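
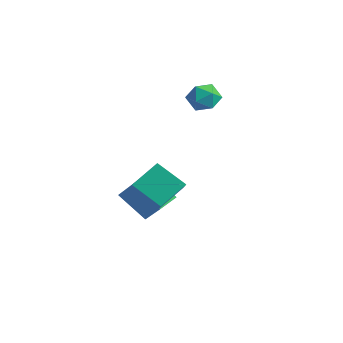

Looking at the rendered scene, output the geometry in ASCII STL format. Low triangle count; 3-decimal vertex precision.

solid 
facet normal 0.245 0.066 0.967
outer loop
vertex -2.663 1.22 4.206
vertex -2.743 0.344 4.286
vertex -1.965 0.698 4.065
endloop
endfacet
facet normal 0.556 0.585 0.590
outer loop
vertex -2.663 1.22 4.206
vertex -1.965 0.698 4.065
vertex -2.119 1.384 3.531
endloop
endfacet
facet normal 0.043 0.962 0.269
outer loop
vertex -2.663 1.22 4.206
vertex -2.119 1.384 3.531
vertex -2.992 1.454 3.421
endloop
endfacet
facet normal -0.586 0.676 0.447
outer loop
vertex -2.663 1.22 4.206
vertex -2.992 1.454 3.421
vertex -3.378 0.811 3.887
endloop
endfacet
facet normal -0.462 0.122 0.878
outer loop
vertex -2.663 1.22 4.206
vertex -3.378 0.811 3.887
vertex -2.743 0.344 4.286
endloop
endfacet
facet normal 0.956 0.280 0.084
outer loop
vertex -2.119 1.384 3.531
vertex -1.965 0.698 4.065
vertex -1.862 0.609 3.193
endloop
endfacet
facet normal 0.452 -0.560 0.694
outer loop
vertex -1.965 0.698 4.065
vertex -2.743 0.344 4.286
vertex -2.248 -0.034 3.659
endloop
endfacet
facet normal -0.691 -0.469 0.550
outer loop
vertex -2.743 0.344 4.286
vertex -3.378 0.811 3.887
vertex -3.121 0.036 3.549
endloop
endfacet
facet normal -0.892 0.427 -0.149
outer loop
vertex -3.378 0.811 3.887
vertex -2.992 1.454 3.421
vertex -3.275 0.722 3.015
endloop
endfacet
facet normal 0.126 0.891 -0.437
outer loop
vertex -2.992 1.454 3.421
vertex -2.119 1.384 3.531
vertex -2.497 1.076 2.794
endloop
endfacet
facet normal 0.586 -0.676 -0.447
outer loop
vertex -2.577 0.2 2.874
vertex -1.862 0.609 3.193
vertex -2.248 -0.034 3.659
endloop
endfacet
facet normal -0.043 -0.962 -0.269
outer loop
vertex -2.577 0.2 2.874
vertex -2.248 -0.034 3.659
vertex -3.121 0.036 3.549
endloop
endfacet
facet normal -0.556 -0.585 -0.590
outer loop
vertex -2.577 0.2 2.874
vertex -3.121 0.036 3.549
vertex -3.275 0.722 3.015
endloop
endfacet
facet normal -0.245 -0.066 -0.967
outer loop
vertex -2.577 0.2 2.874
vertex -3.275 0.722 3.015
vertex -2.497 1.076 2.794
endloop
endfacet
facet normal 0.462 -0.122 -0.878
outer loop
vertex -2.577 0.2 2.874
vertex -2.497 1.076 2.794
vertex -1.862 0.609 3.193
endloop
endfacet
facet normal 0.892 -0.427 0.149
outer loop
vertex -2.248 -0.034 3.659
vertex -1.862 0.609 3.193
vertex -1.965 0.698 4.065
endloop
endfacet
facet normal -0.126 -0.891 0.437
outer loop
vertex -3.121 0.036 3.549
vertex -2.248 -0.034 3.659
vertex -2.743 0.344 4.286
endloop
endfacet
facet normal -0.956 -0.280 -0.084
outer loop
vertex -3.275 0.722 3.015
vertex -3.121 0.036 3.549
vertex -3.378 0.811 3.887
endloop
endfacet
facet normal -0.452 0.560 -0.694
outer loop
vertex -2.497 1.076 2.794
vertex -3.275 0.722 3.015
vertex -2.992 1.454 3.421
endloop
endfacet
facet normal 0.691 0.469 -0.550
outer loop
vertex -1.862 0.609 3.193
vertex -2.497 1.076 2.794
vertex -2.119 1.384 3.531
endloop
endfacet
facet normal -0.670 0.456 -0.586
outer loop
vertex -1.232 -4.479 0.17
vertex -1.145 -3.179 1.083
vertex 0.012 -3.886 -0.791
endloop
endfacet
facet normal -0.054 -0.817 -0.574
outer loop
vertex 1.325 -4.781 0.357
vertex -1.232 -4.479 0.17
vertex 0.012 -3.886 -0.791
endloop
endfacet
facet normal -0.670 0.457 -0.586
outer loop
vertex 0.012 -3.886 -0.791
vertex -1.145 -3.179 1.083
vertex 0.099 -2.587 0.122
endloop
endfacet
facet normal 0.741 0.353 -0.572
outer loop
vertex 0.099 -2.587 0.122
vertex 1.325 -4.781 0.357
vertex 0.012 -3.886 -0.791
endloop
endfacet
facet normal -0.741 -0.352 0.572
outer loop
vertex -1.232 -4.479 0.17
vertex 0.168 -4.074 2.231
vertex -1.145 -3.179 1.083
endloop
endfacet
facet normal -0.055 -0.817 -0.574
outer loop
vertex 0.081 -5.373 1.318
vertex -1.232 -4.479 0.17
vertex 1.325 -4.781 0.357
endloop
endfacet
facet normal -0.740 -0.353 0.572
outer loop
vertex 0.081 -5.373 1.318
vertex 0.168 -4.074 2.231
vertex -1.232 -4.479 0.17
endloop
endfacet
facet normal 0.055 0.817 0.574
outer loop
vertex -1.145 -3.179 1.083
vertex 0.168 -4.074 2.231
vertex 0.099 -2.587 0.122
endloop
endfacet
facet normal 0.740 0.352 -0.572
outer loop
vertex 1.412 -3.481 1.27
vertex 1.325 -4.781 0.357
vertex 0.099 -2.587 0.122
endloop
endfacet
facet normal 0.054 0.817 0.574
outer loop
vertex 0.099 -2.587 0.122
vertex 0.168 -4.074 2.231
vertex 1.412 -3.481 1.27
endloop
endfacet
facet normal 0.670 -0.456 0.586
outer loop
vertex 1.412 -3.481 1.27
vertex 0.081 -5.373 1.318
vertex 1.325 -4.781 0.357
endloop
endfacet
facet normal 0.670 -0.456 0.586
outer loop
vertex 0.168 -4.074 2.231
vertex 0.081 -5.373 1.318
vertex 1.412 -3.481 1.27
endloop
endfacet
facet normal -0.714 -0.292 0.636
outer loop
vertex -2.283 -3.605 -0.454
vertex -2.414 -2.583 -0.132
vertex -3.759 -3.314 -1.976
endloop
endfacet
facet normal 0.121 -0.947 -0.298
outer loop
vertex -2.446 -2.777 -3.148
vertex -2.283 -3.605 -0.454
vertex -3.759 -3.314 -1.976
endloop
endfacet
facet normal -0.714 -0.292 0.636
outer loop
vertex -3.759 -3.314 -1.976
vertex -2.414 -2.583 -0.132
vertex -3.89 -2.292 -1.654
endloop
endfacet
facet normal -0.690 0.136 -0.711
outer loop
vertex -3.89 -2.292 -1.654
vertex -2.446 -2.777 -3.148
vertex -3.759 -3.314 -1.976
endloop
endfacet
facet normal 0.690 -0.136 0.711
outer loop
vertex -2.283 -3.605 -0.454
vertex -1.101 -2.046 -1.304
vertex -2.414 -2.583 -0.132
endloop
endfacet
facet normal 0.121 -0.947 -0.298
outer loop
vertex -0.97 -3.068 -1.626
vertex -2.283 -3.605 -0.454
vertex -2.446 -2.777 -3.148
endloop
endfacet
facet normal 0.690 -0.136 0.711
outer loop
vertex -0.97 -3.068 -1.626
vertex -1.101 -2.046 -1.304
vertex -2.283 -3.605 -0.454
endloop
endfacet
facet normal -0.121 0.947 0.298
outer loop
vertex -2.414 -2.583 -0.132
vertex -1.101 -2.046 -1.304
vertex -3.89 -2.292 -1.654
endloop
endfacet
facet normal -0.690 0.136 -0.711
outer loop
vertex -2.577 -1.755 -2.826
vertex -2.446 -2.777 -3.148
vertex -3.89 -2.292 -1.654
endloop
endfacet
facet normal -0.121 0.947 0.298
outer loop
vertex -3.89 -2.292 -1.654
vertex -1.101 -2.046 -1.304
vertex -2.577 -1.755 -2.826
endloop
endfacet
facet normal 0.714 0.292 -0.636
outer loop
vertex -2.577 -1.755 -2.826
vertex -0.97 -3.068 -1.626
vertex -2.446 -2.777 -3.148
endloop
endfacet
facet normal 0.714 0.292 -0.636
outer loop
vertex -1.101 -2.046 -1.304
vertex -0.97 -3.068 -1.626
vertex -2.577 -1.755 -2.826
endloop
endfacet

endsolid


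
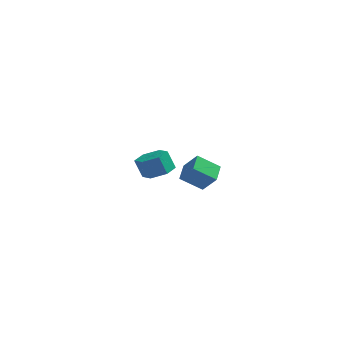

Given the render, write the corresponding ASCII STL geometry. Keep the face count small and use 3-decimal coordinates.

solid 
facet normal 0.367 0.018 -0.930
outer loop
vertex -1.031 2.789 -0.62
vertex -1.713 2.529 -0.894
vertex -1.585 3.296 -0.829
endloop
endfacet
facet normal 0.600 0.759 0.251
outer loop
vertex -1.031 2.789 -0.62
vertex -1.585 3.296 -0.829
vertex -1.405 2.771 0.328
endloop
endfacet
facet normal 0.600 0.759 0.251
outer loop
vertex -1.405 2.771 0.328
vertex -1.585 3.296 -0.829
vertex -1.959 3.278 0.119
endloop
endfacet
facet normal -0.367 -0.018 0.930
outer loop
vertex -1.405 2.771 0.328
vertex -1.959 3.278 0.119
vertex -2.087 2.511 0.054
endloop
endfacet
facet normal 0.366 0.018 -0.930
outer loop
vertex -1.585 3.296 -0.829
vertex -1.713 2.529 -0.894
vertex -2.268 3.036 -1.103
endloop
endfacet
facet normal -0.316 0.943 -0.107
outer loop
vertex -1.585 3.296 -0.829
vertex -2.268 3.036 -1.103
vertex -1.959 3.278 0.119
endloop
endfacet
facet normal -0.316 0.943 -0.107
outer loop
vertex -1.959 3.278 0.119
vertex -2.268 3.036 -1.103
vertex -2.642 3.018 -0.155
endloop
endfacet
facet normal -0.366 -0.018 0.930
outer loop
vertex -1.959 3.278 0.119
vertex -2.642 3.018 -0.155
vertex -2.087 2.511 0.054
endloop
endfacet
facet normal 0.367 0.018 -0.930
outer loop
vertex -2.268 3.036 -1.103
vertex -1.713 2.529 -0.894
vertex -2.395 2.269 -1.168
endloop
endfacet
facet normal -0.916 0.182 -0.358
outer loop
vertex -2.268 3.036 -1.103
vertex -2.395 2.269 -1.168
vertex -2.642 3.018 -0.155
endloop
endfacet
facet normal -0.916 0.182 -0.358
outer loop
vertex -2.642 3.018 -0.155
vertex -2.395 2.269 -1.168
vertex -2.769 2.251 -0.22
endloop
endfacet
facet normal -0.367 -0.018 0.930
outer loop
vertex -2.642 3.018 -0.155
vertex -2.769 2.251 -0.22
vertex -2.087 2.511 0.054
endloop
endfacet
facet normal 0.367 0.018 -0.930
outer loop
vertex -2.395 2.269 -1.168
vertex -1.713 2.529 -0.894
vertex -1.841 1.762 -0.959
endloop
endfacet
facet normal -0.600 -0.759 -0.251
outer loop
vertex -2.395 2.269 -1.168
vertex -1.841 1.762 -0.959
vertex -2.769 2.251 -0.22
endloop
endfacet
facet normal -0.600 -0.759 -0.251
outer loop
vertex -2.769 2.251 -0.22
vertex -1.841 1.762 -0.959
vertex -2.215 1.744 -0.011
endloop
endfacet
facet normal -0.367 -0.018 0.930
outer loop
vertex -2.769 2.251 -0.22
vertex -2.215 1.744 -0.011
vertex -2.087 2.511 0.054
endloop
endfacet
facet normal 0.366 0.018 -0.930
outer loop
vertex -1.841 1.762 -0.959
vertex -1.713 2.529 -0.894
vertex -1.158 2.022 -0.685
endloop
endfacet
facet normal 0.316 -0.943 0.107
outer loop
vertex -1.841 1.762 -0.959
vertex -1.158 2.022 -0.685
vertex -2.215 1.744 -0.011
endloop
endfacet
facet normal 0.316 -0.943 0.107
outer loop
vertex -2.215 1.744 -0.011
vertex -1.158 2.022 -0.685
vertex -1.532 2.004 0.263
endloop
endfacet
facet normal -0.366 -0.018 0.930
outer loop
vertex -2.215 1.744 -0.011
vertex -1.532 2.004 0.263
vertex -2.087 2.511 0.054
endloop
endfacet
facet normal 0.367 0.018 -0.930
outer loop
vertex -1.158 2.022 -0.685
vertex -1.713 2.529 -0.894
vertex -1.031 2.789 -0.62
endloop
endfacet
facet normal 0.916 -0.182 0.358
outer loop
vertex -1.158 2.022 -0.685
vertex -1.031 2.789 -0.62
vertex -1.532 2.004 0.263
endloop
endfacet
facet normal 0.916 -0.182 0.358
outer loop
vertex -1.532 2.004 0.263
vertex -1.031 2.789 -0.62
vertex -1.405 2.771 0.328
endloop
endfacet
facet normal -0.367 -0.018 0.930
outer loop
vertex -1.532 2.004 0.263
vertex -1.405 2.771 0.328
vertex -2.087 2.511 0.054
endloop
endfacet
facet normal -0.641 0.201 -0.741
outer loop
vertex 1.312 -3.556 1.862
vertex 1.197 -2.686 2.197
vertex 2.176 -3.192 1.214
endloop
endfacet
facet normal 0.123 -0.926 -0.356
outer loop
vertex 2.823 -3.394 1.963
vertex 1.312 -3.556 1.862
vertex 2.176 -3.192 1.214
endloop
endfacet
facet normal -0.641 0.201 -0.741
outer loop
vertex 2.176 -3.192 1.214
vertex 1.197 -2.686 2.197
vertex 2.061 -2.321 1.549
endloop
endfacet
facet normal 0.758 0.319 -0.569
outer loop
vertex 2.061 -2.321 1.549
vertex 2.823 -3.394 1.963
vertex 2.176 -3.192 1.214
endloop
endfacet
facet normal -0.758 -0.319 0.569
outer loop
vertex 1.312 -3.556 1.862
vertex 1.844 -2.888 2.946
vertex 1.197 -2.686 2.197
endloop
endfacet
facet normal 0.123 -0.926 -0.357
outer loop
vertex 1.959 -3.759 2.611
vertex 1.312 -3.556 1.862
vertex 2.823 -3.394 1.963
endloop
endfacet
facet normal -0.758 -0.319 0.569
outer loop
vertex 1.959 -3.759 2.611
vertex 1.844 -2.888 2.946
vertex 1.312 -3.556 1.862
endloop
endfacet
facet normal -0.124 0.926 0.357
outer loop
vertex 1.197 -2.686 2.197
vertex 1.844 -2.888 2.946
vertex 2.061 -2.321 1.549
endloop
endfacet
facet normal 0.758 0.319 -0.569
outer loop
vertex 2.708 -2.524 2.298
vertex 2.823 -3.394 1.963
vertex 2.061 -2.321 1.549
endloop
endfacet
facet normal -0.123 0.926 0.357
outer loop
vertex 2.061 -2.321 1.549
vertex 1.844 -2.888 2.946
vertex 2.708 -2.524 2.298
endloop
endfacet
facet normal 0.641 -0.201 0.741
outer loop
vertex 2.708 -2.524 2.298
vertex 1.959 -3.759 2.611
vertex 2.823 -3.394 1.963
endloop
endfacet
facet normal 0.640 -0.201 0.741
outer loop
vertex 1.844 -2.888 2.946
vertex 1.959 -3.759 2.611
vertex 2.708 -2.524 2.298
endloop
endfacet

endsolid


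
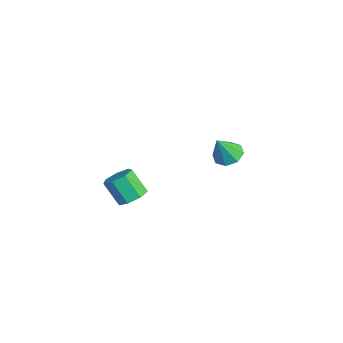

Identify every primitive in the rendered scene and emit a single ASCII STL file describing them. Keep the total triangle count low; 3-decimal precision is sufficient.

solid 
facet normal 0.465 0.372 -0.803
outer loop
vertex 1.59 -3.511 0.968
vertex 0.946 -3.693 0.511
vertex 1.1 -3.009 0.917
endloop
endfacet
facet normal 0.546 0.593 0.591
outer loop
vertex 1.59 -3.511 0.968
vertex 1.1 -3.009 0.917
vertex 0.897 -4.065 2.165
endloop
endfacet
facet normal 0.547 0.593 0.591
outer loop
vertex 0.897 -4.065 2.165
vertex 1.1 -3.009 0.917
vertex 0.408 -3.563 2.114
endloop
endfacet
facet normal -0.465 -0.371 0.804
outer loop
vertex 0.897 -4.065 2.165
vertex 0.408 -3.563 2.114
vertex 0.254 -4.247 1.709
endloop
endfacet
facet normal 0.466 0.372 -0.803
outer loop
vertex 1.1 -3.009 0.917
vertex 0.946 -3.693 0.511
vertex 0.495 -3.022 0.56
endloop
endfacet
facet normal -0.204 0.928 0.312
outer loop
vertex 1.1 -3.009 0.917
vertex 0.495 -3.022 0.56
vertex 0.408 -3.563 2.114
endloop
endfacet
facet normal -0.203 0.928 0.312
outer loop
vertex 0.408 -3.563 2.114
vertex 0.495 -3.022 0.56
vertex -0.198 -3.576 1.758
endloop
endfacet
facet normal -0.464 -0.371 0.804
outer loop
vertex 0.408 -3.563 2.114
vertex -0.198 -3.576 1.758
vertex 0.254 -4.247 1.709
endloop
endfacet
facet normal 0.464 0.371 -0.804
outer loop
vertex 0.495 -3.022 0.56
vertex 0.946 -3.693 0.511
vertex 0.229 -3.541 0.167
endloop
endfacet
facet normal -0.801 0.564 -0.203
outer loop
vertex 0.495 -3.022 0.56
vertex 0.229 -3.541 0.167
vertex -0.198 -3.576 1.758
endloop
endfacet
facet normal -0.801 0.563 -0.203
outer loop
vertex -0.198 -3.576 1.758
vertex 0.229 -3.541 0.167
vertex -0.463 -4.095 1.364
endloop
endfacet
facet normal -0.465 -0.372 0.803
outer loop
vertex -0.198 -3.576 1.758
vertex -0.463 -4.095 1.364
vertex 0.254 -4.247 1.709
endloop
endfacet
facet normal 0.464 0.372 -0.804
outer loop
vertex 0.229 -3.541 0.167
vertex 0.946 -3.693 0.511
vertex 0.504 -4.174 0.033
endloop
endfacet
facet normal -0.794 -0.226 -0.564
outer loop
vertex 0.229 -3.541 0.167
vertex 0.504 -4.174 0.033
vertex -0.463 -4.095 1.364
endloop
endfacet
facet normal -0.795 -0.225 -0.564
outer loop
vertex -0.463 -4.095 1.364
vertex 0.504 -4.174 0.033
vertex -0.189 -4.728 1.23
endloop
endfacet
facet normal -0.465 -0.371 0.803
outer loop
vertex -0.463 -4.095 1.364
vertex -0.189 -4.728 1.23
vertex 0.254 -4.247 1.709
endloop
endfacet
facet normal 0.465 0.371 -0.804
outer loop
vertex 0.504 -4.174 0.033
vertex 0.946 -3.693 0.511
vertex 1.111 -4.445 0.259
endloop
endfacet
facet normal -0.190 -0.844 -0.501
outer loop
vertex 0.504 -4.174 0.033
vertex 1.111 -4.445 0.259
vertex -0.189 -4.728 1.23
endloop
endfacet
facet normal -0.190 -0.844 -0.501
outer loop
vertex -0.189 -4.728 1.23
vertex 1.111 -4.445 0.259
vertex 0.419 -4.999 1.456
endloop
endfacet
facet normal -0.465 -0.372 0.803
outer loop
vertex -0.189 -4.728 1.23
vertex 0.419 -4.999 1.456
vertex 0.254 -4.247 1.709
endloop
endfacet
facet normal 0.465 0.371 -0.804
outer loop
vertex 1.111 -4.445 0.259
vertex 0.946 -3.693 0.511
vertex 1.595 -4.15 0.675
endloop
endfacet
facet normal 0.557 -0.828 -0.061
outer loop
vertex 1.111 -4.445 0.259
vertex 1.595 -4.15 0.675
vertex 0.419 -4.999 1.456
endloop
endfacet
facet normal 0.558 -0.828 -0.060
outer loop
vertex 0.419 -4.999 1.456
vertex 1.595 -4.15 0.675
vertex 0.902 -4.704 1.873
endloop
endfacet
facet normal -0.466 -0.372 0.803
outer loop
vertex 0.419 -4.999 1.456
vertex 0.902 -4.704 1.873
vertex 0.254 -4.247 1.709
endloop
endfacet
facet normal 0.465 0.372 -0.803
outer loop
vertex 1.595 -4.15 0.675
vertex 0.946 -3.693 0.511
vertex 1.59 -3.511 0.968
endloop
endfacet
facet normal 0.885 -0.188 0.425
outer loop
vertex 1.595 -4.15 0.675
vertex 1.59 -3.511 0.968
vertex 0.902 -4.704 1.873
endloop
endfacet
facet normal 0.885 -0.188 0.426
outer loop
vertex 0.902 -4.704 1.873
vertex 1.59 -3.511 0.968
vertex 0.897 -4.065 2.165
endloop
endfacet
facet normal -0.465 -0.371 0.804
outer loop
vertex 0.902 -4.704 1.873
vertex 0.897 -4.065 2.165
vertex 0.254 -4.247 1.709
endloop
endfacet
facet normal -0.179 0.447 -0.876
outer loop
vertex -2.481 3.198 -0.317
vertex -2.955 2.525 -0.564
vertex -3.115 3.264 -0.154
endloop
endfacet
facet normal 0.257 0.602 0.756
outer loop
vertex -2.481 3.198 -0.317
vertex -3.115 3.264 -0.154
vertex -2.665 1.795 0.864
endloop
endfacet
facet normal -0.178 0.448 -0.876
outer loop
vertex -3.115 3.264 -0.154
vertex -2.955 2.525 -0.564
vertex -3.656 2.896 -0.232
endloop
endfacet
facet normal -0.409 0.432 0.804
outer loop
vertex -3.115 3.264 -0.154
vertex -3.656 2.896 -0.232
vertex -2.665 1.795 0.864
endloop
endfacet
facet normal -0.178 0.448 -0.876
outer loop
vertex -3.656 2.896 -0.232
vertex -2.955 2.525 -0.564
vertex -3.786 2.312 -0.504
endloop
endfacet
facet normal -0.788 -0.107 0.606
outer loop
vertex -3.656 2.896 -0.232
vertex -3.786 2.312 -0.504
vertex -2.665 1.795 0.864
endloop
endfacet
facet normal -0.178 0.448 -0.876
outer loop
vertex -3.786 2.312 -0.504
vertex -2.955 2.525 -0.564
vertex -3.429 1.852 -0.812
endloop
endfacet
facet normal -0.660 -0.698 0.277
outer loop
vertex -3.786 2.312 -0.504
vertex -3.429 1.852 -0.812
vertex -2.665 1.795 0.864
endloop
endfacet
facet normal -0.177 0.448 -0.876
outer loop
vertex -3.429 1.852 -0.812
vertex -2.955 2.525 -0.564
vertex -2.795 1.786 -0.974
endloop
endfacet
facet normal -0.101 -0.995 0.012
outer loop
vertex -3.429 1.852 -0.812
vertex -2.795 1.786 -0.974
vertex -2.665 1.795 0.864
endloop
endfacet
facet normal -0.177 0.448 -0.876
outer loop
vertex -2.795 1.786 -0.974
vertex -2.955 2.525 -0.564
vertex -2.254 2.153 -0.896
endloop
endfacet
facet normal 0.565 -0.825 -0.036
outer loop
vertex -2.795 1.786 -0.974
vertex -2.254 2.153 -0.896
vertex -2.665 1.795 0.864
endloop
endfacet
facet normal -0.178 0.447 -0.877
outer loop
vertex -2.254 2.153 -0.896
vertex -2.955 2.525 -0.564
vertex -2.124 2.738 -0.624
endloop
endfacet
facet normal 0.945 -0.285 0.163
outer loop
vertex -2.254 2.153 -0.896
vertex -2.124 2.738 -0.624
vertex -2.665 1.795 0.864
endloop
endfacet
facet normal -0.178 0.447 -0.877
outer loop
vertex -2.124 2.738 -0.624
vertex -2.955 2.525 -0.564
vertex -2.481 3.198 -0.317
endloop
endfacet
facet normal 0.816 0.306 0.491
outer loop
vertex -2.124 2.738 -0.624
vertex -2.481 3.198 -0.317
vertex -2.665 1.795 0.864
endloop
endfacet

endsolid


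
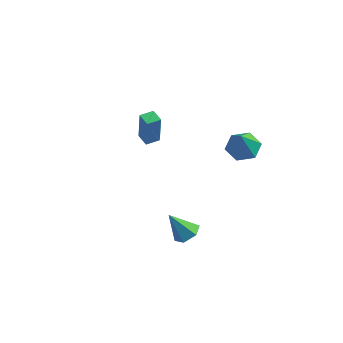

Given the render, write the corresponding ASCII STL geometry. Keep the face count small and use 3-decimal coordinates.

solid 
facet normal -0.575 -0.818 -0.026
outer loop
vertex -3.002 1.643 3.925
vertex -3.742 2.159 4.043
vertex -3.194 1.845 1.834
endloop
endfacet
facet normal 0.814 -0.567 -0.129
outer loop
vertex -2.678 2.581 1.857
vertex -3.002 1.643 3.925
vertex -3.194 1.845 1.834
endloop
endfacet
facet normal -0.573 -0.819 -0.026
outer loop
vertex -3.194 1.845 1.834
vertex -3.742 2.159 4.043
vertex -3.935 2.36 1.952
endloop
endfacet
facet normal -0.092 0.095 -0.991
outer loop
vertex -3.935 2.36 1.952
vertex -2.678 2.581 1.857
vertex -3.194 1.845 1.834
endloop
endfacet
facet normal 0.092 -0.095 0.991
outer loop
vertex -3.002 1.643 3.925
vertex -3.226 2.895 4.066
vertex -3.742 2.159 4.043
endloop
endfacet
facet normal 0.814 -0.567 -0.130
outer loop
vertex -2.485 2.38 3.948
vertex -3.002 1.643 3.925
vertex -2.678 2.581 1.857
endloop
endfacet
facet normal 0.092 -0.095 0.991
outer loop
vertex -2.485 2.38 3.948
vertex -3.226 2.895 4.066
vertex -3.002 1.643 3.925
endloop
endfacet
facet normal -0.814 0.567 0.130
outer loop
vertex -3.742 2.159 4.043
vertex -3.226 2.895 4.066
vertex -3.935 2.36 1.952
endloop
endfacet
facet normal -0.092 0.095 -0.991
outer loop
vertex -3.418 3.097 1.975
vertex -2.678 2.581 1.857
vertex -3.935 2.36 1.952
endloop
endfacet
facet normal -0.814 0.567 0.129
outer loop
vertex -3.935 2.36 1.952
vertex -3.226 2.895 4.066
vertex -3.418 3.097 1.975
endloop
endfacet
facet normal 0.575 0.818 0.026
outer loop
vertex -3.418 3.097 1.975
vertex -2.485 2.38 3.948
vertex -2.678 2.581 1.857
endloop
endfacet
facet normal 0.573 0.819 0.026
outer loop
vertex -3.226 2.895 4.066
vertex -2.485 2.38 3.948
vertex -3.418 3.097 1.975
endloop
endfacet
facet normal -0.118 0.471 -0.874
outer loop
vertex 2.845 3.734 1.45
vertex 1.907 4.142 1.796
vertex 2.826 4.684 1.964
endloop
endfacet
facet normal 0.954 -0.127 0.270
outer loop
vertex 2.845 3.734 1.45
vertex 2.826 4.684 1.964
vertex 2.153 3.158 3.624
endloop
endfacet
facet normal -0.118 0.471 -0.874
outer loop
vertex 2.826 4.684 1.964
vertex 1.907 4.142 1.796
vertex 1.888 5.092 2.31
endloop
endfacet
facet normal 0.487 0.535 0.690
outer loop
vertex 2.826 4.684 1.964
vertex 1.888 5.092 2.31
vertex 2.153 3.158 3.624
endloop
endfacet
facet normal -0.118 0.471 -0.874
outer loop
vertex 1.888 5.092 2.31
vertex 1.907 4.142 1.796
vertex 0.969 4.55 2.142
endloop
endfacet
facet normal -0.419 0.470 0.777
outer loop
vertex 1.888 5.092 2.31
vertex 0.969 4.55 2.142
vertex 2.153 3.158 3.624
endloop
endfacet
facet normal -0.118 0.471 -0.874
outer loop
vertex 0.969 4.55 2.142
vertex 1.907 4.142 1.796
vertex 0.988 3.6 1.628
endloop
endfacet
facet normal -0.858 -0.257 0.444
outer loop
vertex 0.969 4.55 2.142
vertex 0.988 3.6 1.628
vertex 2.153 3.158 3.624
endloop
endfacet
facet normal -0.118 0.471 -0.874
outer loop
vertex 0.988 3.6 1.628
vertex 1.907 4.142 1.796
vertex 1.926 3.192 1.282
endloop
endfacet
facet normal -0.391 -0.920 0.025
outer loop
vertex 0.988 3.6 1.628
vertex 1.926 3.192 1.282
vertex 2.153 3.158 3.624
endloop
endfacet
facet normal -0.118 0.471 -0.874
outer loop
vertex 1.926 3.192 1.282
vertex 1.907 4.142 1.796
vertex 2.845 3.734 1.45
endloop
endfacet
facet normal 0.515 -0.855 -0.062
outer loop
vertex 1.926 3.192 1.282
vertex 2.845 3.734 1.45
vertex 2.153 3.158 3.624
endloop
endfacet
facet normal 0.540 0.167 -0.825
outer loop
vertex 2.532 -3.03 0.794
vertex 2.033 -3.55 0.362
vertex 1.848 -2.732 0.407
endloop
endfacet
facet normal -0.004 0.789 0.614
outer loop
vertex 2.532 -3.03 0.794
vertex 1.848 -2.732 0.407
vertex 1.067 -3.85 1.838
endloop
endfacet
facet normal 0.540 0.168 -0.825
outer loop
vertex 1.848 -2.732 0.407
vertex 2.033 -3.55 0.362
vertex 1.35 -3.253 -0.025
endloop
endfacet
facet normal -0.757 0.647 0.092
outer loop
vertex 1.848 -2.732 0.407
vertex 1.35 -3.253 -0.025
vertex 1.067 -3.85 1.838
endloop
endfacet
facet normal 0.540 0.168 -0.825
outer loop
vertex 1.35 -3.253 -0.025
vertex 2.033 -3.55 0.362
vertex 1.535 -4.071 -0.07
endloop
endfacet
facet normal -0.956 -0.205 -0.211
outer loop
vertex 1.35 -3.253 -0.025
vertex 1.535 -4.071 -0.07
vertex 1.067 -3.85 1.838
endloop
endfacet
facet normal 0.540 0.168 -0.825
outer loop
vertex 1.535 -4.071 -0.07
vertex 2.033 -3.55 0.362
vertex 2.218 -4.368 0.317
endloop
endfacet
facet normal -0.402 -0.915 0.007
outer loop
vertex 1.535 -4.071 -0.07
vertex 2.218 -4.368 0.317
vertex 1.067 -3.85 1.838
endloop
endfacet
facet normal 0.540 0.167 -0.825
outer loop
vertex 2.218 -4.368 0.317
vertex 2.033 -3.55 0.362
vertex 2.717 -3.848 0.749
endloop
endfacet
facet normal 0.349 -0.774 0.528
outer loop
vertex 2.218 -4.368 0.317
vertex 2.717 -3.848 0.749
vertex 1.067 -3.85 1.838
endloop
endfacet
facet normal 0.540 0.167 -0.825
outer loop
vertex 2.717 -3.848 0.749
vertex 2.033 -3.55 0.362
vertex 2.532 -3.03 0.794
endloop
endfacet
facet normal 0.549 0.078 0.832
outer loop
vertex 2.717 -3.848 0.749
vertex 2.532 -3.03 0.794
vertex 1.067 -3.85 1.838
endloop
endfacet

endsolid


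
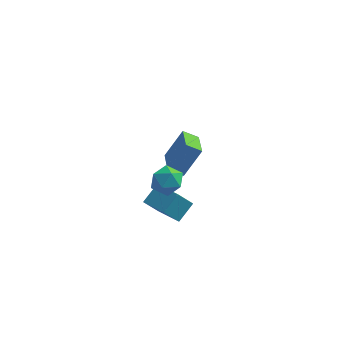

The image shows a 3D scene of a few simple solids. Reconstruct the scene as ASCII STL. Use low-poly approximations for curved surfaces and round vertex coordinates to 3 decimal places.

solid 
facet normal -0.200 -0.606 0.770
outer loop
vertex 1.255 -3.683 2.496
vertex 1.831 -4.328 2.138
vertex 2.161 -3.683 2.731
endloop
endfacet
facet normal -0.250 0.080 0.965
outer loop
vertex 1.255 -3.683 2.496
vertex 2.161 -3.683 2.731
vertex 1.724 -2.875 2.551
endloop
endfacet
facet normal -0.739 0.391 0.549
outer loop
vertex 1.255 -3.683 2.496
vertex 1.724 -2.875 2.551
vertex 1.124 -3.021 1.848
endloop
endfacet
facet normal -0.990 -0.100 0.098
outer loop
vertex 1.255 -3.683 2.496
vertex 1.124 -3.021 1.848
vertex 1.19 -3.919 1.593
endloop
endfacet
facet normal -0.657 -0.717 0.235
outer loop
vertex 1.255 -3.683 2.496
vertex 1.19 -3.919 1.593
vertex 1.831 -4.328 2.138
endloop
endfacet
facet normal 0.380 0.392 0.838
outer loop
vertex 1.724 -2.875 2.551
vertex 2.161 -3.683 2.731
vertex 2.59 -3.021 2.227
endloop
endfacet
facet normal 0.461 -0.717 0.523
outer loop
vertex 2.161 -3.683 2.731
vertex 1.831 -4.328 2.138
vertex 2.656 -3.919 1.972
endloop
endfacet
facet normal -0.280 -0.896 -0.344
outer loop
vertex 1.831 -4.328 2.138
vertex 1.19 -3.919 1.593
vertex 2.056 -4.065 1.269
endloop
endfacet
facet normal -0.819 0.100 -0.565
outer loop
vertex 1.19 -3.919 1.593
vertex 1.124 -3.021 1.848
vertex 1.619 -3.257 1.089
endloop
endfacet
facet normal -0.411 0.896 0.165
outer loop
vertex 1.124 -3.021 1.848
vertex 1.724 -2.875 2.551
vertex 1.949 -2.612 1.682
endloop
endfacet
facet normal 0.990 0.100 -0.098
outer loop
vertex 2.525 -3.257 1.324
vertex 2.59 -3.021 2.227
vertex 2.656 -3.919 1.972
endloop
endfacet
facet normal 0.739 -0.391 -0.549
outer loop
vertex 2.525 -3.257 1.324
vertex 2.656 -3.919 1.972
vertex 2.056 -4.065 1.269
endloop
endfacet
facet normal 0.250 -0.080 -0.965
outer loop
vertex 2.525 -3.257 1.324
vertex 2.056 -4.065 1.269
vertex 1.619 -3.257 1.089
endloop
endfacet
facet normal 0.200 0.606 -0.770
outer loop
vertex 2.525 -3.257 1.324
vertex 1.619 -3.257 1.089
vertex 1.949 -2.612 1.682
endloop
endfacet
facet normal 0.657 0.717 -0.235
outer loop
vertex 2.525 -3.257 1.324
vertex 1.949 -2.612 1.682
vertex 2.59 -3.021 2.227
endloop
endfacet
facet normal 0.819 -0.100 0.565
outer loop
vertex 2.656 -3.919 1.972
vertex 2.59 -3.021 2.227
vertex 2.161 -3.683 2.731
endloop
endfacet
facet normal 0.411 -0.896 -0.165
outer loop
vertex 2.056 -4.065 1.269
vertex 2.656 -3.919 1.972
vertex 1.831 -4.328 2.138
endloop
endfacet
facet normal -0.380 -0.392 -0.838
outer loop
vertex 1.619 -3.257 1.089
vertex 2.056 -4.065 1.269
vertex 1.19 -3.919 1.593
endloop
endfacet
facet normal -0.461 0.717 -0.523
outer loop
vertex 1.949 -2.612 1.682
vertex 1.619 -3.257 1.089
vertex 1.124 -3.021 1.848
endloop
endfacet
facet normal 0.280 0.896 0.344
outer loop
vertex 2.59 -3.021 2.227
vertex 1.949 -2.612 1.682
vertex 1.724 -2.875 2.551
endloop
endfacet
facet normal -0.716 0.636 -0.287
outer loop
vertex 0.964 -1.561 -0.355
vertex 1.665 -1.205 -1.314
vertex 0.444 -2.471 -1.073
endloop
endfacet
facet normal -0.566 -0.287 0.773
outer loop
vertex 1.755 -3.635 -0.546
vertex 0.964 -1.561 -0.355
vertex 0.444 -2.471 -1.073
endloop
endfacet
facet normal -0.716 0.636 -0.288
outer loop
vertex 0.444 -2.471 -1.073
vertex 1.665 -1.205 -1.314
vertex 1.145 -2.116 -2.032
endloop
endfacet
facet normal -0.409 -0.717 -0.565
outer loop
vertex 1.145 -2.116 -2.032
vertex 1.755 -3.635 -0.546
vertex 0.444 -2.471 -1.073
endloop
endfacet
facet normal 0.409 0.717 0.565
outer loop
vertex 0.964 -1.561 -0.355
vertex 2.976 -2.369 -0.787
vertex 1.665 -1.205 -1.314
endloop
endfacet
facet normal -0.565 -0.287 0.773
outer loop
vertex 2.275 -2.724 0.172
vertex 0.964 -1.561 -0.355
vertex 1.755 -3.635 -0.546
endloop
endfacet
facet normal 0.409 0.717 0.564
outer loop
vertex 2.275 -2.724 0.172
vertex 2.976 -2.369 -0.787
vertex 0.964 -1.561 -0.355
endloop
endfacet
facet normal 0.565 0.287 -0.773
outer loop
vertex 1.665 -1.205 -1.314
vertex 2.976 -2.369 -0.787
vertex 1.145 -2.116 -2.032
endloop
endfacet
facet normal -0.409 -0.717 -0.565
outer loop
vertex 2.456 -3.279 -1.505
vertex 1.755 -3.635 -0.546
vertex 1.145 -2.116 -2.032
endloop
endfacet
facet normal 0.565 0.287 -0.773
outer loop
vertex 1.145 -2.116 -2.032
vertex 2.976 -2.369 -0.787
vertex 2.456 -3.279 -1.505
endloop
endfacet
facet normal 0.716 -0.636 0.288
outer loop
vertex 2.456 -3.279 -1.505
vertex 2.275 -2.724 0.172
vertex 1.755 -3.635 -0.546
endloop
endfacet
facet normal 0.716 -0.636 0.288
outer loop
vertex 2.976 -2.369 -0.787
vertex 2.275 -2.724 0.172
vertex 2.456 -3.279 -1.505
endloop
endfacet
facet normal -0.859 -0.138 0.494
outer loop
vertex 1.623 2.391 -0.545
vertex 1.096 4.11 -0.982
vertex 0.783 1.715 -2.194
endloop
endfacet
facet normal 0.285 -0.929 0.236
outer loop
vertex 1.624 1.85 -2.678
vertex 1.623 2.391 -0.545
vertex 0.783 1.715 -2.194
endloop
endfacet
facet normal -0.858 -0.138 0.494
outer loop
vertex 0.783 1.715 -2.194
vertex 1.096 4.11 -0.982
vertex 0.256 3.434 -2.63
endloop
endfacet
facet normal -0.427 -0.343 -0.837
outer loop
vertex 0.256 3.434 -2.63
vertex 1.624 1.85 -2.678
vertex 0.783 1.715 -2.194
endloop
endfacet
facet normal 0.426 0.343 0.837
outer loop
vertex 1.623 2.391 -0.545
vertex 1.937 4.245 -1.466
vertex 1.096 4.11 -0.982
endloop
endfacet
facet normal 0.285 -0.929 0.236
outer loop
vertex 2.464 2.526 -1.03
vertex 1.623 2.391 -0.545
vertex 1.624 1.85 -2.678
endloop
endfacet
facet normal 0.427 0.343 0.836
outer loop
vertex 2.464 2.526 -1.03
vertex 1.937 4.245 -1.466
vertex 1.623 2.391 -0.545
endloop
endfacet
facet normal -0.285 0.929 -0.236
outer loop
vertex 1.096 4.11 -0.982
vertex 1.937 4.245 -1.466
vertex 0.256 3.434 -2.63
endloop
endfacet
facet normal -0.427 -0.344 -0.836
outer loop
vertex 1.097 3.569 -3.115
vertex 1.624 1.85 -2.678
vertex 0.256 3.434 -2.63
endloop
endfacet
facet normal -0.285 0.929 -0.236
outer loop
vertex 0.256 3.434 -2.63
vertex 1.937 4.245 -1.466
vertex 1.097 3.569 -3.115
endloop
endfacet
facet normal 0.858 0.138 -0.494
outer loop
vertex 1.097 3.569 -3.115
vertex 2.464 2.526 -1.03
vertex 1.624 1.85 -2.678
endloop
endfacet
facet normal 0.859 0.138 -0.494
outer loop
vertex 1.937 4.245 -1.466
vertex 2.464 2.526 -1.03
vertex 1.097 3.569 -3.115
endloop
endfacet

endsolid


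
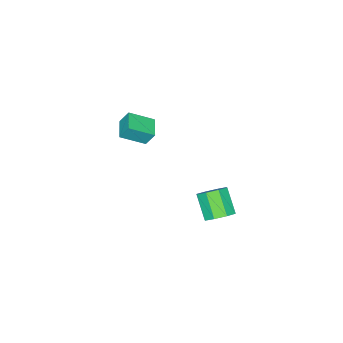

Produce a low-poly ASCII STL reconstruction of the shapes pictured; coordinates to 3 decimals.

solid 
facet normal -0.753 -0.632 0.181
outer loop
vertex -0.809 -4.207 1.092
vertex -1.85 -3.189 0.317
vertex -0.609 -4.713 0.159
endloop
endfacet
facet normal 0.631 -0.617 0.470
outer loop
vertex 0.37 -3.891 -0.077
vertex -0.809 -4.207 1.092
vertex -0.609 -4.713 0.159
endloop
endfacet
facet normal -0.753 -0.632 0.181
outer loop
vertex -0.609 -4.713 0.159
vertex -1.85 -3.189 0.317
vertex -1.65 -3.694 -0.616
endloop
endfacet
facet normal 0.185 -0.468 -0.864
outer loop
vertex -1.65 -3.694 -0.616
vertex 0.37 -3.891 -0.077
vertex -0.609 -4.713 0.159
endloop
endfacet
facet normal -0.185 0.468 0.864
outer loop
vertex -0.809 -4.207 1.092
vertex -0.871 -2.367 0.081
vertex -1.85 -3.189 0.317
endloop
endfacet
facet normal 0.631 -0.618 0.470
outer loop
vertex 0.17 -3.386 0.856
vertex -0.809 -4.207 1.092
vertex 0.37 -3.891 -0.077
endloop
endfacet
facet normal -0.185 0.468 0.864
outer loop
vertex 0.17 -3.386 0.856
vertex -0.871 -2.367 0.081
vertex -0.809 -4.207 1.092
endloop
endfacet
facet normal -0.631 0.617 -0.469
outer loop
vertex -1.85 -3.189 0.317
vertex -0.871 -2.367 0.081
vertex -1.65 -3.694 -0.616
endloop
endfacet
facet normal 0.185 -0.469 -0.864
outer loop
vertex -0.671 -2.873 -0.852
vertex 0.37 -3.891 -0.077
vertex -1.65 -3.694 -0.616
endloop
endfacet
facet normal -0.631 0.617 -0.470
outer loop
vertex -1.65 -3.694 -0.616
vertex -0.871 -2.367 0.081
vertex -0.671 -2.873 -0.852
endloop
endfacet
facet normal 0.753 0.632 -0.181
outer loop
vertex -0.671 -2.873 -0.852
vertex 0.17 -3.386 0.856
vertex 0.37 -3.891 -0.077
endloop
endfacet
facet normal 0.754 0.632 -0.181
outer loop
vertex -0.871 -2.367 0.081
vertex 0.17 -3.386 0.856
vertex -0.671 -2.873 -0.852
endloop
endfacet
facet normal 0.345 0.612 -0.712
outer loop
vertex 1.908 3.357 -1.909
vertex 1.081 3.727 -1.992
vertex 1.816 3.902 -1.485
endloop
endfacet
facet normal 0.929 -0.116 0.350
outer loop
vertex 1.908 3.357 -1.909
vertex 1.816 3.902 -1.485
vertex 1.326 2.324 -0.706
endloop
endfacet
facet normal 0.929 -0.116 0.350
outer loop
vertex 1.326 2.324 -0.706
vertex 1.816 3.902 -1.485
vertex 1.234 2.869 -0.282
endloop
endfacet
facet normal -0.344 -0.612 0.712
outer loop
vertex 1.326 2.324 -0.706
vertex 1.234 2.869 -0.282
vertex 0.499 2.693 -0.788
endloop
endfacet
facet normal 0.346 0.611 -0.712
outer loop
vertex 1.816 3.902 -1.485
vertex 1.081 3.727 -1.992
vertex 1.294 4.345 -1.358
endloop
endfacet
facet normal 0.565 0.471 0.678
outer loop
vertex 1.816 3.902 -1.485
vertex 1.294 4.345 -1.358
vertex 1.234 2.869 -0.282
endloop
endfacet
facet normal 0.564 0.471 0.678
outer loop
vertex 1.234 2.869 -0.282
vertex 1.294 4.345 -1.358
vertex 0.712 3.311 -0.155
endloop
endfacet
facet normal -0.344 -0.611 0.713
outer loop
vertex 1.234 2.869 -0.282
vertex 0.712 3.311 -0.155
vertex 0.499 2.693 -0.788
endloop
endfacet
facet normal 0.344 0.612 -0.712
outer loop
vertex 1.294 4.345 -1.358
vertex 1.081 3.727 -1.992
vertex 0.646 4.425 -1.602
endloop
endfacet
facet normal -0.133 0.782 0.608
outer loop
vertex 1.294 4.345 -1.358
vertex 0.646 4.425 -1.602
vertex 0.712 3.311 -0.155
endloop
endfacet
facet normal -0.133 0.782 0.608
outer loop
vertex 0.712 3.311 -0.155
vertex 0.646 4.425 -1.602
vertex 0.064 3.391 -0.399
endloop
endfacet
facet normal -0.344 -0.611 0.713
outer loop
vertex 0.712 3.311 -0.155
vertex 0.064 3.391 -0.399
vertex 0.499 2.693 -0.788
endloop
endfacet
facet normal 0.344 0.612 -0.712
outer loop
vertex 0.646 4.425 -1.602
vertex 1.081 3.727 -1.992
vertex 0.254 4.096 -2.074
endloop
endfacet
facet normal -0.751 0.634 0.182
outer loop
vertex 0.646 4.425 -1.602
vertex 0.254 4.096 -2.074
vertex 0.064 3.391 -0.399
endloop
endfacet
facet normal -0.751 0.635 0.182
outer loop
vertex 0.064 3.391 -0.399
vertex 0.254 4.096 -2.074
vertex -0.328 3.063 -0.871
endloop
endfacet
facet normal -0.345 -0.612 0.712
outer loop
vertex 0.064 3.391 -0.399
vertex -0.328 3.063 -0.871
vertex 0.499 2.693 -0.788
endloop
endfacet
facet normal 0.344 0.612 -0.712
outer loop
vertex 0.254 4.096 -2.074
vertex 1.081 3.727 -1.992
vertex 0.346 3.551 -2.498
endloop
endfacet
facet normal -0.929 0.116 -0.350
outer loop
vertex 0.254 4.096 -2.074
vertex 0.346 3.551 -2.498
vertex -0.328 3.063 -0.871
endloop
endfacet
facet normal -0.929 0.116 -0.350
outer loop
vertex -0.328 3.063 -0.871
vertex 0.346 3.551 -2.498
vertex -0.236 2.518 -1.295
endloop
endfacet
facet normal -0.345 -0.612 0.712
outer loop
vertex -0.328 3.063 -0.871
vertex -0.236 2.518 -1.295
vertex 0.499 2.693 -0.788
endloop
endfacet
facet normal 0.344 0.611 -0.713
outer loop
vertex 0.346 3.551 -2.498
vertex 1.081 3.727 -1.992
vertex 0.868 3.109 -2.625
endloop
endfacet
facet normal -0.564 -0.472 -0.678
outer loop
vertex 0.346 3.551 -2.498
vertex 0.868 3.109 -2.625
vertex -0.236 2.518 -1.295
endloop
endfacet
facet normal -0.565 -0.471 -0.678
outer loop
vertex -0.236 2.518 -1.295
vertex 0.868 3.109 -2.625
vertex 0.286 2.075 -1.422
endloop
endfacet
facet normal -0.346 -0.611 0.712
outer loop
vertex -0.236 2.518 -1.295
vertex 0.286 2.075 -1.422
vertex 0.499 2.693 -0.788
endloop
endfacet
facet normal 0.344 0.611 -0.713
outer loop
vertex 0.868 3.109 -2.625
vertex 1.081 3.727 -1.992
vertex 1.516 3.029 -2.381
endloop
endfacet
facet normal 0.133 -0.782 -0.608
outer loop
vertex 0.868 3.109 -2.625
vertex 1.516 3.029 -2.381
vertex 0.286 2.075 -1.422
endloop
endfacet
facet normal 0.133 -0.782 -0.608
outer loop
vertex 0.286 2.075 -1.422
vertex 1.516 3.029 -2.381
vertex 0.934 1.995 -1.178
endloop
endfacet
facet normal -0.344 -0.612 0.712
outer loop
vertex 0.286 2.075 -1.422
vertex 0.934 1.995 -1.178
vertex 0.499 2.693 -0.788
endloop
endfacet
facet normal 0.345 0.612 -0.712
outer loop
vertex 1.516 3.029 -2.381
vertex 1.081 3.727 -1.992
vertex 1.908 3.357 -1.909
endloop
endfacet
facet normal 0.751 -0.635 -0.182
outer loop
vertex 1.516 3.029 -2.381
vertex 1.908 3.357 -1.909
vertex 0.934 1.995 -1.178
endloop
endfacet
facet normal 0.751 -0.635 -0.182
outer loop
vertex 0.934 1.995 -1.178
vertex 1.908 3.357 -1.909
vertex 1.326 2.324 -0.706
endloop
endfacet
facet normal -0.344 -0.612 0.712
outer loop
vertex 0.934 1.995 -1.178
vertex 1.326 2.324 -0.706
vertex 0.499 2.693 -0.788
endloop
endfacet

endsolid


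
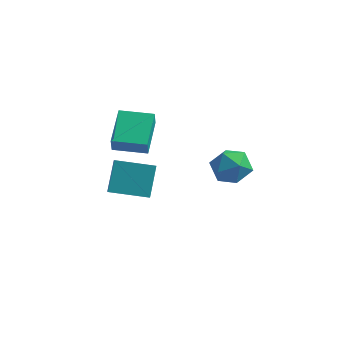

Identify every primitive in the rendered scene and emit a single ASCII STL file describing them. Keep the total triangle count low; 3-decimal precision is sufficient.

solid 
facet normal 0.287 -0.087 0.954
outer loop
vertex 4.26 1.402 2.781
vertex 3.424 0.705 2.969
vertex 4.404 0.317 2.639
endloop
endfacet
facet normal 0.847 0.043 0.530
outer loop
vertex 4.26 1.402 2.781
vertex 4.404 0.317 2.639
vertex 4.825 1.029 1.909
endloop
endfacet
facet normal 0.728 0.659 0.190
outer loop
vertex 4.26 1.402 2.781
vertex 4.825 1.029 1.909
vertex 4.107 1.858 1.787
endloop
endfacet
facet normal 0.095 0.910 0.403
outer loop
vertex 4.26 1.402 2.781
vertex 4.107 1.858 1.787
vertex 3.241 1.658 2.442
endloop
endfacet
facet normal -0.178 0.450 0.875
outer loop
vertex 4.26 1.402 2.781
vertex 3.241 1.658 2.442
vertex 3.424 0.705 2.969
endloop
endfacet
facet normal 0.878 -0.476 0.042
outer loop
vertex 4.825 1.029 1.909
vertex 4.404 0.317 2.639
vertex 4.339 0.102 1.558
endloop
endfacet
facet normal -0.027 -0.686 0.727
outer loop
vertex 4.404 0.317 2.639
vertex 3.424 0.705 2.969
vertex 3.473 -0.098 2.213
endloop
endfacet
facet normal -0.780 0.182 0.599
outer loop
vertex 3.424 0.705 2.969
vertex 3.241 1.658 2.442
vertex 2.755 0.731 2.091
endloop
endfacet
facet normal -0.338 0.927 -0.164
outer loop
vertex 3.241 1.658 2.442
vertex 4.107 1.858 1.787
vertex 3.176 1.443 1.361
endloop
endfacet
facet normal 0.687 0.520 -0.508
outer loop
vertex 4.107 1.858 1.787
vertex 4.825 1.029 1.909
vertex 4.156 1.055 1.031
endloop
endfacet
facet normal -0.095 -0.910 -0.403
outer loop
vertex 3.32 0.358 1.219
vertex 4.339 0.102 1.558
vertex 3.473 -0.098 2.213
endloop
endfacet
facet normal -0.728 -0.659 -0.190
outer loop
vertex 3.32 0.358 1.219
vertex 3.473 -0.098 2.213
vertex 2.755 0.731 2.091
endloop
endfacet
facet normal -0.847 -0.043 -0.530
outer loop
vertex 3.32 0.358 1.219
vertex 2.755 0.731 2.091
vertex 3.176 1.443 1.361
endloop
endfacet
facet normal -0.287 0.087 -0.954
outer loop
vertex 3.32 0.358 1.219
vertex 3.176 1.443 1.361
vertex 4.156 1.055 1.031
endloop
endfacet
facet normal 0.178 -0.450 -0.875
outer loop
vertex 3.32 0.358 1.219
vertex 4.156 1.055 1.031
vertex 4.339 0.102 1.558
endloop
endfacet
facet normal 0.338 -0.927 0.164
outer loop
vertex 3.473 -0.098 2.213
vertex 4.339 0.102 1.558
vertex 4.404 0.317 2.639
endloop
endfacet
facet normal -0.687 -0.520 0.508
outer loop
vertex 2.755 0.731 2.091
vertex 3.473 -0.098 2.213
vertex 3.424 0.705 2.969
endloop
endfacet
facet normal -0.878 0.476 -0.042
outer loop
vertex 3.176 1.443 1.361
vertex 2.755 0.731 2.091
vertex 3.241 1.658 2.442
endloop
endfacet
facet normal 0.027 0.686 -0.727
outer loop
vertex 4.156 1.055 1.031
vertex 3.176 1.443 1.361
vertex 4.107 1.858 1.787
endloop
endfacet
facet normal 0.780 -0.182 -0.599
outer loop
vertex 4.339 0.102 1.558
vertex 4.156 1.055 1.031
vertex 4.825 1.029 1.909
endloop
endfacet
facet normal -0.977 -0.209 0.036
outer loop
vertex -1.471 -1.03 3.745
vertex -1.843 0.844 4.514
vertex -1.578 -0.682 2.846
endloop
endfacet
facet normal 0.180 -0.910 -0.374
outer loop
vertex 0.103 -0.324 2.786
vertex -1.471 -1.03 3.745
vertex -1.578 -0.682 2.846
endloop
endfacet
facet normal -0.977 -0.209 0.036
outer loop
vertex -1.578 -0.682 2.846
vertex -1.843 0.844 4.514
vertex -1.95 1.192 3.615
endloop
endfacet
facet normal -0.109 0.359 -0.927
outer loop
vertex -1.95 1.192 3.615
vertex 0.103 -0.324 2.786
vertex -1.578 -0.682 2.846
endloop
endfacet
facet normal 0.109 -0.359 0.927
outer loop
vertex -1.471 -1.03 3.745
vertex -0.162 1.202 4.454
vertex -1.843 0.844 4.514
endloop
endfacet
facet normal 0.180 -0.910 -0.374
outer loop
vertex 0.21 -0.672 3.685
vertex -1.471 -1.03 3.745
vertex 0.103 -0.324 2.786
endloop
endfacet
facet normal 0.109 -0.359 0.927
outer loop
vertex 0.21 -0.672 3.685
vertex -0.162 1.202 4.454
vertex -1.471 -1.03 3.745
endloop
endfacet
facet normal -0.180 0.910 0.374
outer loop
vertex -1.843 0.844 4.514
vertex -0.162 1.202 4.454
vertex -1.95 1.192 3.615
endloop
endfacet
facet normal -0.109 0.359 -0.927
outer loop
vertex -0.269 1.55 3.555
vertex 0.103 -0.324 2.786
vertex -1.95 1.192 3.615
endloop
endfacet
facet normal -0.180 0.910 0.374
outer loop
vertex -1.95 1.192 3.615
vertex -0.162 1.202 4.454
vertex -0.269 1.55 3.555
endloop
endfacet
facet normal 0.977 0.209 -0.036
outer loop
vertex -0.269 1.55 3.555
vertex 0.21 -0.672 3.685
vertex 0.103 -0.324 2.786
endloop
endfacet
facet normal 0.977 0.209 -0.036
outer loop
vertex -0.162 1.202 4.454
vertex 0.21 -0.672 3.685
vertex -0.269 1.55 3.555
endloop
endfacet
facet normal -0.936 -0.310 0.170
outer loop
vertex -2.896 2.669 -0.779
vertex -3.176 3.24 -1.28
vertex -2.759 1.452 -2.245
endloop
endfacet
facet normal 0.346 -0.706 0.618
outer loop
vertex -0.804 2.1 -2.6
vertex -2.896 2.669 -0.779
vertex -2.759 1.452 -2.245
endloop
endfacet
facet normal -0.935 -0.310 0.170
outer loop
vertex -2.759 1.452 -2.245
vertex -3.176 3.24 -1.28
vertex -3.039 2.023 -2.745
endloop
endfacet
facet normal 0.072 -0.637 -0.768
outer loop
vertex -3.039 2.023 -2.745
vertex -0.804 2.1 -2.6
vertex -2.759 1.452 -2.245
endloop
endfacet
facet normal -0.072 0.638 0.767
outer loop
vertex -2.896 2.669 -0.779
vertex -1.221 3.888 -1.635
vertex -3.176 3.24 -1.28
endloop
endfacet
facet normal 0.346 -0.705 0.618
outer loop
vertex -0.941 3.317 -1.135
vertex -2.896 2.669 -0.779
vertex -0.804 2.1 -2.6
endloop
endfacet
facet normal -0.071 0.637 0.768
outer loop
vertex -0.941 3.317 -1.135
vertex -1.221 3.888 -1.635
vertex -2.896 2.669 -0.779
endloop
endfacet
facet normal -0.346 0.705 -0.618
outer loop
vertex -3.176 3.24 -1.28
vertex -1.221 3.888 -1.635
vertex -3.039 2.023 -2.745
endloop
endfacet
facet normal 0.072 -0.638 -0.767
outer loop
vertex -1.084 2.671 -3.101
vertex -0.804 2.1 -2.6
vertex -3.039 2.023 -2.745
endloop
endfacet
facet normal -0.346 0.706 -0.618
outer loop
vertex -3.039 2.023 -2.745
vertex -1.221 3.888 -1.635
vertex -1.084 2.671 -3.101
endloop
endfacet
facet normal 0.936 0.310 -0.170
outer loop
vertex -1.084 2.671 -3.101
vertex -0.941 3.317 -1.135
vertex -0.804 2.1 -2.6
endloop
endfacet
facet normal 0.935 0.310 -0.170
outer loop
vertex -1.221 3.888 -1.635
vertex -0.941 3.317 -1.135
vertex -1.084 2.671 -3.101
endloop
endfacet

endsolid


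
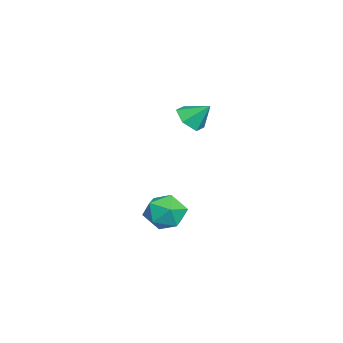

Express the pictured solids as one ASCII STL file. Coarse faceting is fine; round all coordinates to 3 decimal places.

solid 
facet normal -0.419 0.701 0.576
outer loop
vertex 0.363 -0.496 -3.37
vertex 1.187 -0.739 -2.475
vertex 1.44 0.119 -3.335
endloop
endfacet
facet normal -0.490 0.864 -0.115
outer loop
vertex 0.363 -0.496 -3.37
vertex 1.44 0.119 -3.335
vertex 0.989 -0.281 -4.42
endloop
endfacet
facet normal -0.839 0.328 -0.433
outer loop
vertex 0.363 -0.496 -3.37
vertex 0.989 -0.281 -4.42
vertex 0.458 -1.386 -4.229
endloop
endfacet
facet normal -0.985 -0.164 0.061
outer loop
vertex 0.363 -0.496 -3.37
vertex 0.458 -1.386 -4.229
vertex 0.58 -1.669 -3.027
endloop
endfacet
facet normal -0.725 0.066 0.686
outer loop
vertex 0.363 -0.496 -3.37
vertex 0.58 -1.669 -3.027
vertex 1.187 -0.739 -2.475
endloop
endfacet
facet normal 0.164 0.902 -0.400
outer loop
vertex 0.989 -0.281 -4.42
vertex 1.44 0.119 -3.335
vertex 2.2 -0.391 -4.173
endloop
endfacet
facet normal 0.277 0.638 0.718
outer loop
vertex 1.44 0.119 -3.335
vertex 1.187 -0.739 -2.475
vertex 2.322 -0.674 -2.971
endloop
endfacet
facet normal -0.218 -0.389 0.895
outer loop
vertex 1.187 -0.739 -2.475
vertex 0.58 -1.669 -3.027
vertex 1.791 -1.779 -2.78
endloop
endfacet
facet normal -0.638 -0.762 -0.115
outer loop
vertex 0.58 -1.669 -3.027
vertex 0.458 -1.386 -4.229
vertex 1.34 -2.179 -3.865
endloop
endfacet
facet normal -0.402 0.035 -0.915
outer loop
vertex 0.458 -1.386 -4.229
vertex 0.989 -0.281 -4.42
vertex 1.593 -1.321 -4.725
endloop
endfacet
facet normal 0.985 0.164 -0.061
outer loop
vertex 2.417 -1.564 -3.83
vertex 2.2 -0.391 -4.173
vertex 2.322 -0.674 -2.971
endloop
endfacet
facet normal 0.839 -0.328 0.433
outer loop
vertex 2.417 -1.564 -3.83
vertex 2.322 -0.674 -2.971
vertex 1.791 -1.779 -2.78
endloop
endfacet
facet normal 0.490 -0.864 0.115
outer loop
vertex 2.417 -1.564 -3.83
vertex 1.791 -1.779 -2.78
vertex 1.34 -2.179 -3.865
endloop
endfacet
facet normal 0.419 -0.701 -0.576
outer loop
vertex 2.417 -1.564 -3.83
vertex 1.34 -2.179 -3.865
vertex 1.593 -1.321 -4.725
endloop
endfacet
facet normal 0.725 -0.066 -0.686
outer loop
vertex 2.417 -1.564 -3.83
vertex 1.593 -1.321 -4.725
vertex 2.2 -0.391 -4.173
endloop
endfacet
facet normal 0.638 0.762 0.115
outer loop
vertex 2.322 -0.674 -2.971
vertex 2.2 -0.391 -4.173
vertex 1.44 0.119 -3.335
endloop
endfacet
facet normal 0.402 -0.035 0.915
outer loop
vertex 1.791 -1.779 -2.78
vertex 2.322 -0.674 -2.971
vertex 1.187 -0.739 -2.475
endloop
endfacet
facet normal -0.164 -0.902 0.400
outer loop
vertex 1.34 -2.179 -3.865
vertex 1.791 -1.779 -2.78
vertex 0.58 -1.669 -3.027
endloop
endfacet
facet normal -0.277 -0.638 -0.718
outer loop
vertex 1.593 -1.321 -4.725
vertex 1.34 -2.179 -3.865
vertex 0.458 -1.386 -4.229
endloop
endfacet
facet normal 0.218 0.389 -0.895
outer loop
vertex 2.2 -0.391 -4.173
vertex 1.593 -1.321 -4.725
vertex 0.989 -0.281 -4.42
endloop
endfacet
facet normal -0.166 -0.705 -0.690
outer loop
vertex 1.331 0.526 2.116
vertex 0.612 0.166 2.657
vertex 0.426 0.854 1.999
endloop
endfacet
facet normal 0.359 0.895 -0.266
outer loop
vertex 1.331 0.526 2.116
vertex 0.426 0.854 1.999
vertex 0.848 1.174 3.643
endloop
endfacet
facet normal -0.165 -0.705 -0.690
outer loop
vertex 0.426 0.854 1.999
vertex 0.612 0.166 2.657
vertex -0.294 0.493 2.54
endloop
endfacet
facet normal -0.477 0.878 -0.049
outer loop
vertex 0.426 0.854 1.999
vertex -0.294 0.493 2.54
vertex 0.848 1.174 3.643
endloop
endfacet
facet normal -0.165 -0.705 -0.689
outer loop
vertex -0.294 0.493 2.54
vertex 0.612 0.166 2.657
vertex -0.108 -0.194 3.198
endloop
endfacet
facet normal -0.750 0.340 0.567
outer loop
vertex -0.294 0.493 2.54
vertex -0.108 -0.194 3.198
vertex 0.848 1.174 3.643
endloop
endfacet
facet normal -0.166 -0.705 -0.690
outer loop
vertex -0.108 -0.194 3.198
vertex 0.612 0.166 2.657
vertex 0.797 -0.522 3.315
endloop
endfacet
facet normal -0.190 -0.181 0.965
outer loop
vertex -0.108 -0.194 3.198
vertex 0.797 -0.522 3.315
vertex 0.848 1.174 3.643
endloop
endfacet
facet normal -0.166 -0.705 -0.690
outer loop
vertex 0.797 -0.522 3.315
vertex 0.612 0.166 2.657
vertex 1.517 -0.162 2.774
endloop
endfacet
facet normal 0.644 -0.164 0.748
outer loop
vertex 0.797 -0.522 3.315
vertex 1.517 -0.162 2.774
vertex 0.848 1.174 3.643
endloop
endfacet
facet normal -0.166 -0.705 -0.690
outer loop
vertex 1.517 -0.162 2.774
vertex 0.612 0.166 2.657
vertex 1.331 0.526 2.116
endloop
endfacet
facet normal 0.918 0.374 0.132
outer loop
vertex 1.517 -0.162 2.774
vertex 1.331 0.526 2.116
vertex 0.848 1.174 3.643
endloop
endfacet

endsolid


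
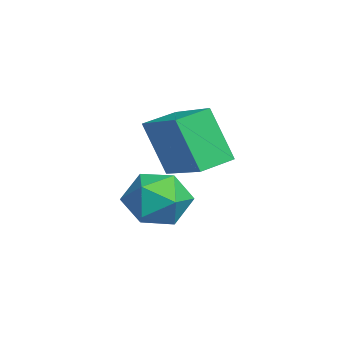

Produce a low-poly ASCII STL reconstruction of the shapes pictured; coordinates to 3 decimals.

solid 
facet normal -0.946 0.213 -0.245
outer loop
vertex -4.046 1.629 -2.684
vertex -4.354 0.783 -2.228
vertex -4.295 1.646 -1.706
endloop
endfacet
facet normal -0.565 0.810 -0.158
outer loop
vertex -4.046 1.629 -2.684
vertex -4.295 1.646 -1.706
vertex -3.482 2.15 -2.029
endloop
endfacet
facet normal -0.017 0.789 -0.614
outer loop
vertex -4.046 1.629 -2.684
vertex -3.482 2.15 -2.029
vertex -3.039 1.599 -2.75
endloop
endfacet
facet normal -0.059 0.181 -0.982
outer loop
vertex -4.046 1.629 -2.684
vertex -3.039 1.599 -2.75
vertex -3.578 0.755 -2.873
endloop
endfacet
facet normal -0.633 -0.176 -0.754
outer loop
vertex -4.046 1.629 -2.684
vertex -3.578 0.755 -2.873
vertex -4.354 0.783 -2.228
endloop
endfacet
facet normal -0.300 0.808 0.506
outer loop
vertex -3.482 2.15 -2.029
vertex -4.295 1.646 -1.706
vertex -3.442 1.625 -1.167
endloop
endfacet
facet normal -0.918 -0.158 0.365
outer loop
vertex -4.295 1.646 -1.706
vertex -4.354 0.783 -2.228
vertex -3.981 0.781 -1.29
endloop
endfacet
facet normal -0.411 -0.787 -0.460
outer loop
vertex -4.354 0.783 -2.228
vertex -3.578 0.755 -2.873
vertex -3.538 0.23 -2.011
endloop
endfacet
facet normal 0.519 -0.210 -0.829
outer loop
vertex -3.578 0.755 -2.873
vertex -3.039 1.599 -2.75
vertex -2.725 0.734 -2.334
endloop
endfacet
facet normal 0.587 0.776 -0.232
outer loop
vertex -3.039 1.599 -2.75
vertex -3.482 2.15 -2.029
vertex -2.666 1.597 -1.812
endloop
endfacet
facet normal 0.059 -0.181 0.982
outer loop
vertex -2.974 0.751 -1.356
vertex -3.442 1.625 -1.167
vertex -3.981 0.781 -1.29
endloop
endfacet
facet normal 0.017 -0.789 0.614
outer loop
vertex -2.974 0.751 -1.356
vertex -3.981 0.781 -1.29
vertex -3.538 0.23 -2.011
endloop
endfacet
facet normal 0.565 -0.810 0.158
outer loop
vertex -2.974 0.751 -1.356
vertex -3.538 0.23 -2.011
vertex -2.725 0.734 -2.334
endloop
endfacet
facet normal 0.946 -0.213 0.245
outer loop
vertex -2.974 0.751 -1.356
vertex -2.725 0.734 -2.334
vertex -2.666 1.597 -1.812
endloop
endfacet
facet normal 0.633 0.176 0.754
outer loop
vertex -2.974 0.751 -1.356
vertex -2.666 1.597 -1.812
vertex -3.442 1.625 -1.167
endloop
endfacet
facet normal -0.519 0.210 0.829
outer loop
vertex -3.981 0.781 -1.29
vertex -3.442 1.625 -1.167
vertex -4.295 1.646 -1.706
endloop
endfacet
facet normal -0.587 -0.776 0.232
outer loop
vertex -3.538 0.23 -2.011
vertex -3.981 0.781 -1.29
vertex -4.354 0.783 -2.228
endloop
endfacet
facet normal 0.300 -0.808 -0.506
outer loop
vertex -2.725 0.734 -2.334
vertex -3.538 0.23 -2.011
vertex -3.578 0.755 -2.873
endloop
endfacet
facet normal 0.918 0.158 -0.365
outer loop
vertex -2.666 1.597 -1.812
vertex -2.725 0.734 -2.334
vertex -3.039 1.599 -2.75
endloop
endfacet
facet normal 0.411 0.787 0.460
outer loop
vertex -3.442 1.625 -1.167
vertex -2.666 1.597 -1.812
vertex -3.482 2.15 -2.029
endloop
endfacet
facet normal -0.499 0.846 0.186
outer loop
vertex -4.278 1.736 0.787
vertex -2.81 2.467 1.398
vertex -3.889 2.327 -0.857
endloop
endfacet
facet normal -0.839 -0.418 -0.349
outer loop
vertex -3.35 1.413 -1.058
vertex -4.278 1.736 0.787
vertex -3.889 2.327 -0.857
endloop
endfacet
facet normal -0.499 0.846 0.186
outer loop
vertex -3.889 2.327 -0.857
vertex -2.81 2.467 1.398
vertex -2.421 3.058 -0.246
endloop
endfacet
facet normal 0.218 0.330 -0.918
outer loop
vertex -2.421 3.058 -0.246
vertex -3.35 1.413 -1.058
vertex -3.889 2.327 -0.857
endloop
endfacet
facet normal -0.218 -0.330 0.918
outer loop
vertex -4.278 1.736 0.787
vertex -2.271 1.553 1.197
vertex -2.81 2.467 1.398
endloop
endfacet
facet normal -0.839 -0.418 -0.349
outer loop
vertex -3.739 0.822 0.586
vertex -4.278 1.736 0.787
vertex -3.35 1.413 -1.058
endloop
endfacet
facet normal -0.218 -0.330 0.918
outer loop
vertex -3.739 0.822 0.586
vertex -2.271 1.553 1.197
vertex -4.278 1.736 0.787
endloop
endfacet
facet normal 0.839 0.418 0.349
outer loop
vertex -2.81 2.467 1.398
vertex -2.271 1.553 1.197
vertex -2.421 3.058 -0.246
endloop
endfacet
facet normal 0.218 0.330 -0.918
outer loop
vertex -1.882 2.144 -0.447
vertex -3.35 1.413 -1.058
vertex -2.421 3.058 -0.246
endloop
endfacet
facet normal 0.839 0.418 0.349
outer loop
vertex -2.421 3.058 -0.246
vertex -2.271 1.553 1.197
vertex -1.882 2.144 -0.447
endloop
endfacet
facet normal 0.499 -0.846 -0.186
outer loop
vertex -1.882 2.144 -0.447
vertex -3.739 0.822 0.586
vertex -3.35 1.413 -1.058
endloop
endfacet
facet normal 0.499 -0.846 -0.186
outer loop
vertex -2.271 1.553 1.197
vertex -3.739 0.822 0.586
vertex -1.882 2.144 -0.447
endloop
endfacet

endsolid


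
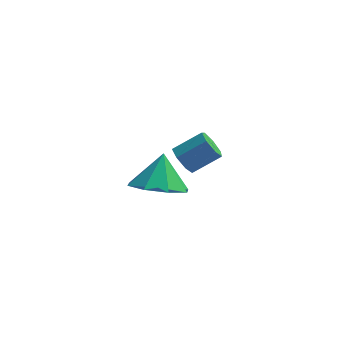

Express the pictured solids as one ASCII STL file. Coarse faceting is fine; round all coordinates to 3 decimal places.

solid 
facet normal -0.762 -0.360 -0.537
outer loop
vertex 0.041 1.799 -1.454
vertex -0.202 1.636 -1.0
vertex -0.247 2.11 -1.254
endloop
endfacet
facet normal 0.203 0.656 -0.727
outer loop
vertex 0.041 1.799 -1.454
vertex -0.247 2.11 -1.254
vertex 0.864 2.188 -0.874
endloop
endfacet
facet normal 0.202 0.656 -0.727
outer loop
vertex 0.864 2.188 -0.874
vertex -0.247 2.11 -1.254
vertex 0.577 2.499 -0.673
endloop
endfacet
facet normal 0.764 0.358 0.537
outer loop
vertex 0.864 2.188 -0.874
vertex 0.577 2.499 -0.673
vertex 0.622 2.024 -0.42
endloop
endfacet
facet normal -0.762 -0.360 -0.538
outer loop
vertex -0.247 2.11 -1.254
vertex -0.202 1.636 -1.0
vertex -0.501 2.064 -0.863
endloop
endfacet
facet normal -0.353 0.928 -0.120
outer loop
vertex -0.247 2.11 -1.254
vertex -0.501 2.064 -0.863
vertex 0.577 2.499 -0.673
endloop
endfacet
facet normal -0.354 0.928 -0.118
outer loop
vertex 0.577 2.499 -0.673
vertex -0.501 2.064 -0.863
vertex 0.323 2.452 -0.282
endloop
endfacet
facet normal 0.762 0.359 0.538
outer loop
vertex 0.577 2.499 -0.673
vertex 0.323 2.452 -0.282
vertex 0.622 2.024 -0.42
endloop
endfacet
facet normal -0.763 -0.361 -0.537
outer loop
vertex -0.501 2.064 -0.863
vertex -0.202 1.636 -1.0
vertex -0.529 1.695 -0.575
endloop
endfacet
facet normal -0.644 0.501 0.579
outer loop
vertex -0.501 2.064 -0.863
vertex -0.529 1.695 -0.575
vertex 0.323 2.452 -0.282
endloop
endfacet
facet normal -0.644 0.501 0.579
outer loop
vertex 0.323 2.452 -0.282
vertex -0.529 1.695 -0.575
vertex 0.294 2.083 0.005
endloop
endfacet
facet normal 0.762 0.359 0.539
outer loop
vertex 0.323 2.452 -0.282
vertex 0.294 2.083 0.005
vertex 0.622 2.024 -0.42
endloop
endfacet
facet normal -0.763 -0.359 -0.537
outer loop
vertex -0.529 1.695 -0.575
vertex -0.202 1.636 -1.0
vertex -0.311 1.281 -0.608
endloop
endfacet
facet normal -0.449 -0.303 0.840
outer loop
vertex -0.529 1.695 -0.575
vertex -0.311 1.281 -0.608
vertex 0.294 2.083 0.005
endloop
endfacet
facet normal -0.450 -0.303 0.840
outer loop
vertex 0.294 2.083 0.005
vertex -0.311 1.281 -0.608
vertex 0.512 1.67 -0.027
endloop
endfacet
facet normal 0.762 0.361 0.538
outer loop
vertex 0.294 2.083 0.005
vertex 0.512 1.67 -0.027
vertex 0.622 2.024 -0.42
endloop
endfacet
facet normal -0.763 -0.359 -0.538
outer loop
vertex -0.311 1.281 -0.608
vertex -0.202 1.636 -1.0
vertex -0.011 1.135 -0.936
endloop
endfacet
facet normal 0.085 -0.879 0.469
outer loop
vertex -0.311 1.281 -0.608
vertex -0.011 1.135 -0.936
vertex 0.512 1.67 -0.027
endloop
endfacet
facet normal 0.083 -0.879 0.470
outer loop
vertex 0.512 1.67 -0.027
vertex -0.011 1.135 -0.936
vertex 0.813 1.523 -0.355
endloop
endfacet
facet normal 0.762 0.360 0.538
outer loop
vertex 0.512 1.67 -0.027
vertex 0.813 1.523 -0.355
vertex 0.622 2.024 -0.42
endloop
endfacet
facet normal -0.763 -0.360 -0.537
outer loop
vertex -0.011 1.135 -0.936
vertex -0.202 1.636 -1.0
vertex 0.146 1.365 -1.313
endloop
endfacet
facet normal 0.553 -0.794 -0.254
outer loop
vertex -0.011 1.135 -0.936
vertex 0.146 1.365 -1.313
vertex 0.813 1.523 -0.355
endloop
endfacet
facet normal 0.554 -0.793 -0.255
outer loop
vertex 0.813 1.523 -0.355
vertex 0.146 1.365 -1.313
vertex 0.97 1.754 -0.732
endloop
endfacet
facet normal 0.762 0.360 0.538
outer loop
vertex 0.813 1.523 -0.355
vertex 0.97 1.754 -0.732
vertex 0.622 2.024 -0.42
endloop
endfacet
facet normal -0.763 -0.359 -0.537
outer loop
vertex 0.146 1.365 -1.313
vertex -0.202 1.636 -1.0
vertex 0.041 1.799 -1.454
endloop
endfacet
facet normal 0.607 -0.109 -0.787
outer loop
vertex 0.146 1.365 -1.313
vertex 0.041 1.799 -1.454
vertex 0.97 1.754 -0.732
endloop
endfacet
facet normal 0.607 -0.109 -0.787
outer loop
vertex 0.97 1.754 -0.732
vertex 0.041 1.799 -1.454
vertex 0.864 2.188 -0.874
endloop
endfacet
facet normal 0.762 0.362 0.537
outer loop
vertex 0.97 1.754 -0.732
vertex 0.864 2.188 -0.874
vertex 0.622 2.024 -0.42
endloop
endfacet
facet normal -0.030 -0.539 -0.842
outer loop
vertex 0.596 -1.855 0.547
vertex -0.278 -1.628 0.433
vertex 0.518 -1.271 0.176
endloop
endfacet
facet normal 0.827 0.376 0.418
outer loop
vertex 0.596 -1.855 0.547
vertex 0.518 -1.271 0.176
vertex -0.242 -0.992 1.427
endloop
endfacet
facet normal -0.030 -0.539 -0.842
outer loop
vertex 0.518 -1.271 0.176
vertex -0.278 -1.628 0.433
vertex -0.026 -0.896 -0.045
endloop
endfacet
facet normal 0.526 0.840 0.132
outer loop
vertex 0.518 -1.271 0.176
vertex -0.026 -0.896 -0.045
vertex -0.242 -0.992 1.427
endloop
endfacet
facet normal -0.031 -0.539 -0.842
outer loop
vertex -0.026 -0.896 -0.045
vertex -0.278 -1.628 0.433
vertex -0.718 -0.95 0.015
endloop
endfacet
facet normal -0.073 0.996 0.054
outer loop
vertex -0.026 -0.896 -0.045
vertex -0.718 -0.95 0.015
vertex -0.242 -0.992 1.427
endloop
endfacet
facet normal -0.031 -0.539 -0.842
outer loop
vertex -0.718 -0.95 0.015
vertex -0.278 -1.628 0.433
vertex -1.152 -1.401 0.32
endloop
endfacet
facet normal -0.618 0.751 0.231
outer loop
vertex -0.718 -0.95 0.015
vertex -1.152 -1.401 0.32
vertex -0.242 -0.992 1.427
endloop
endfacet
facet normal -0.031 -0.539 -0.842
outer loop
vertex -1.152 -1.401 0.32
vertex -0.278 -1.628 0.433
vertex -1.074 -1.985 0.691
endloop
endfacet
facet normal -0.791 0.249 0.558
outer loop
vertex -1.152 -1.401 0.32
vertex -1.074 -1.985 0.691
vertex -0.242 -0.992 1.427
endloop
endfacet
facet normal -0.031 -0.539 -0.842
outer loop
vertex -1.074 -1.985 0.691
vertex -0.278 -1.628 0.433
vertex -0.53 -2.36 0.911
endloop
endfacet
facet normal -0.490 -0.215 0.845
outer loop
vertex -1.074 -1.985 0.691
vertex -0.53 -2.36 0.911
vertex -0.242 -0.992 1.427
endloop
endfacet
facet normal -0.030 -0.539 -0.842
outer loop
vertex -0.53 -2.36 0.911
vertex -0.278 -1.628 0.433
vertex 0.162 -2.306 0.852
endloop
endfacet
facet normal 0.108 -0.371 0.923
outer loop
vertex -0.53 -2.36 0.911
vertex 0.162 -2.306 0.852
vertex -0.242 -0.992 1.427
endloop
endfacet
facet normal -0.030 -0.540 -0.841
outer loop
vertex 0.162 -2.306 0.852
vertex -0.278 -1.628 0.433
vertex 0.596 -1.855 0.547
endloop
endfacet
facet normal 0.654 -0.125 0.746
outer loop
vertex 0.162 -2.306 0.852
vertex 0.596 -1.855 0.547
vertex -0.242 -0.992 1.427
endloop
endfacet

endsolid


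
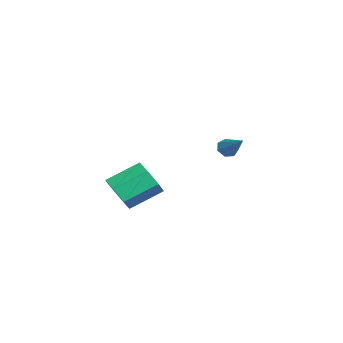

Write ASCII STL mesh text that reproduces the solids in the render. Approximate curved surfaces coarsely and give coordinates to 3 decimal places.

solid 
facet normal 0.227 -0.840 -0.492
outer loop
vertex 4.137 -2.041 -2.716
vertex 3.37 -1.868 -3.365
vertex 4.341 -1.565 -3.434
endloop
endfacet
facet normal 0.946 0.070 0.316
outer loop
vertex 4.137 -2.041 -2.716
vertex 4.341 -1.565 -3.434
vertex 3.718 -0.486 -1.806
endloop
endfacet
facet normal 0.946 0.070 0.316
outer loop
vertex 3.718 -0.486 -1.806
vertex 4.341 -1.565 -3.434
vertex 3.922 -0.01 -2.524
endloop
endfacet
facet normal -0.226 0.840 0.493
outer loop
vertex 3.718 -0.486 -1.806
vertex 3.922 -0.01 -2.524
vertex 2.95 -0.312 -2.455
endloop
endfacet
facet normal 0.227 -0.841 -0.492
outer loop
vertex 4.341 -1.565 -3.434
vertex 3.37 -1.868 -3.365
vertex 3.814 -1.318 -4.1
endloop
endfacet
facet normal 0.770 0.464 -0.438
outer loop
vertex 4.341 -1.565 -3.434
vertex 3.814 -1.318 -4.1
vertex 3.922 -0.01 -2.524
endloop
endfacet
facet normal 0.771 0.463 -0.437
outer loop
vertex 3.922 -0.01 -2.524
vertex 3.814 -1.318 -4.1
vertex 3.395 0.238 -3.19
endloop
endfacet
facet normal -0.226 0.841 0.492
outer loop
vertex 3.922 -0.01 -2.524
vertex 3.395 0.238 -3.19
vertex 2.95 -0.312 -2.455
endloop
endfacet
facet normal 0.226 -0.841 -0.492
outer loop
vertex 3.814 -1.318 -4.1
vertex 3.37 -1.868 -3.365
vertex 2.952 -1.484 -4.213
endloop
endfacet
facet normal 0.015 0.508 -0.861
outer loop
vertex 3.814 -1.318 -4.1
vertex 2.952 -1.484 -4.213
vertex 3.395 0.238 -3.19
endloop
endfacet
facet normal 0.015 0.508 -0.861
outer loop
vertex 3.395 0.238 -3.19
vertex 2.952 -1.484 -4.213
vertex 2.533 0.071 -3.303
endloop
endfacet
facet normal -0.227 0.841 0.491
outer loop
vertex 3.395 0.238 -3.19
vertex 2.533 0.071 -3.303
vertex 2.95 -0.312 -2.455
endloop
endfacet
facet normal 0.226 -0.841 -0.492
outer loop
vertex 2.952 -1.484 -4.213
vertex 3.37 -1.868 -3.365
vertex 2.404 -1.939 -3.687
endloop
endfacet
facet normal -0.752 0.170 -0.637
outer loop
vertex 2.952 -1.484 -4.213
vertex 2.404 -1.939 -3.687
vertex 2.533 0.071 -3.303
endloop
endfacet
facet normal -0.752 0.170 -0.637
outer loop
vertex 2.533 0.071 -3.303
vertex 2.404 -1.939 -3.687
vertex 1.985 -0.384 -2.777
endloop
endfacet
facet normal -0.227 0.841 0.491
outer loop
vertex 2.533 0.071 -3.303
vertex 1.985 -0.384 -2.777
vertex 2.95 -0.312 -2.455
endloop
endfacet
facet normal 0.226 -0.841 -0.492
outer loop
vertex 2.404 -1.939 -3.687
vertex 3.37 -1.868 -3.365
vertex 2.584 -2.34 -2.919
endloop
endfacet
facet normal -0.953 -0.297 0.068
outer loop
vertex 2.404 -1.939 -3.687
vertex 2.584 -2.34 -2.919
vertex 1.985 -0.384 -2.777
endloop
endfacet
facet normal -0.953 -0.297 0.068
outer loop
vertex 1.985 -0.384 -2.777
vertex 2.584 -2.34 -2.919
vertex 2.165 -0.785 -2.009
endloop
endfacet
facet normal -0.227 0.840 0.492
outer loop
vertex 1.985 -0.384 -2.777
vertex 2.165 -0.785 -2.009
vertex 2.95 -0.312 -2.455
endloop
endfacet
facet normal 0.226 -0.841 -0.492
outer loop
vertex 2.584 -2.34 -2.919
vertex 3.37 -1.868 -3.365
vertex 3.355 -2.386 -2.487
endloop
endfacet
facet normal -0.436 -0.539 0.721
outer loop
vertex 2.584 -2.34 -2.919
vertex 3.355 -2.386 -2.487
vertex 2.165 -0.785 -2.009
endloop
endfacet
facet normal -0.437 -0.539 0.720
outer loop
vertex 2.165 -0.785 -2.009
vertex 3.355 -2.386 -2.487
vertex 2.936 -0.831 -1.576
endloop
endfacet
facet normal -0.226 0.840 0.493
outer loop
vertex 2.165 -0.785 -2.009
vertex 2.936 -0.831 -1.576
vertex 2.95 -0.312 -2.455
endloop
endfacet
facet normal 0.227 -0.841 -0.492
outer loop
vertex 3.355 -2.386 -2.487
vertex 3.37 -1.868 -3.365
vertex 4.137 -2.041 -2.716
endloop
endfacet
facet normal 0.409 -0.377 0.831
outer loop
vertex 3.355 -2.386 -2.487
vertex 4.137 -2.041 -2.716
vertex 2.936 -0.831 -1.576
endloop
endfacet
facet normal 0.410 -0.376 0.831
outer loop
vertex 2.936 -0.831 -1.576
vertex 4.137 -2.041 -2.716
vertex 3.718 -0.486 -1.806
endloop
endfacet
facet normal -0.226 0.840 0.493
outer loop
vertex 2.936 -0.831 -1.576
vertex 3.718 -0.486 -1.806
vertex 2.95 -0.312 -2.455
endloop
endfacet
facet normal -0.721 -0.391 -0.572
outer loop
vertex -2.791 3.018 -3.131
vertex -3.096 3.522 -3.091
vertex -2.693 3.367 -3.493
endloop
endfacet
facet normal 0.852 -0.472 -0.225
outer loop
vertex -2.791 3.018 -3.131
vertex -2.693 3.367 -3.493
vertex -1.884 4.178 -2.129
endloop
endfacet
facet normal -0.721 -0.390 -0.573
outer loop
vertex -2.693 3.367 -3.493
vertex -3.096 3.522 -3.091
vertex -2.898 3.833 -3.552
endloop
endfacet
facet normal 0.757 0.257 -0.601
outer loop
vertex -2.693 3.367 -3.493
vertex -2.898 3.833 -3.552
vertex -1.884 4.178 -2.129
endloop
endfacet
facet normal -0.722 -0.389 -0.573
outer loop
vertex -2.898 3.833 -3.552
vertex -3.096 3.522 -3.091
vertex -3.252 4.064 -3.263
endloop
endfacet
facet normal 0.254 0.883 -0.395
outer loop
vertex -2.898 3.833 -3.552
vertex -3.252 4.064 -3.263
vertex -1.884 4.178 -2.129
endloop
endfacet
facet normal -0.721 -0.389 -0.574
outer loop
vertex -3.252 4.064 -3.263
vertex -3.096 3.522 -3.091
vertex -3.489 3.887 -2.845
endloop
endfacet
facet normal -0.275 0.931 0.238
outer loop
vertex -3.252 4.064 -3.263
vertex -3.489 3.887 -2.845
vertex -1.884 4.178 -2.129
endloop
endfacet
facet normal -0.721 -0.392 -0.571
outer loop
vertex -3.489 3.887 -2.845
vertex -3.096 3.522 -3.091
vertex -3.429 3.435 -2.611
endloop
endfacet
facet normal -0.434 0.368 0.822
outer loop
vertex -3.489 3.887 -2.845
vertex -3.429 3.435 -2.611
vertex -1.884 4.178 -2.129
endloop
endfacet
facet normal -0.721 -0.392 -0.571
outer loop
vertex -3.429 3.435 -2.611
vertex -3.096 3.522 -3.091
vertex -3.118 3.049 -2.739
endloop
endfacet
facet normal -0.101 -0.385 0.917
outer loop
vertex -3.429 3.435 -2.611
vertex -3.118 3.049 -2.739
vertex -1.884 4.178 -2.129
endloop
endfacet
facet normal -0.722 -0.391 -0.571
outer loop
vertex -3.118 3.049 -2.739
vertex -3.096 3.522 -3.091
vertex -2.791 3.018 -3.131
endloop
endfacet
facet normal 0.470 -0.758 0.452
outer loop
vertex -3.118 3.049 -2.739
vertex -2.791 3.018 -3.131
vertex -1.884 4.178 -2.129
endloop
endfacet

endsolid


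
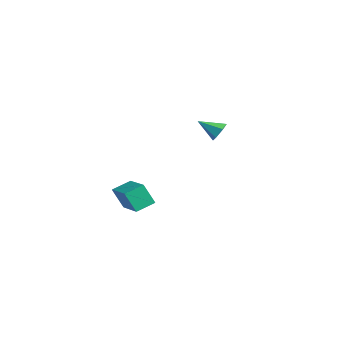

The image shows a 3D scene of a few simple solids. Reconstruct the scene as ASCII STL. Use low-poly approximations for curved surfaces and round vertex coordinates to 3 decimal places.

solid 
facet normal 0.414 0.752 -0.513
outer loop
vertex -3.231 2.36 -0.725
vertex -3.704 2.707 -0.598
vertex -3.231 2.698 -0.229
endloop
endfacet
facet normal 0.680 -0.606 0.413
outer loop
vertex -3.231 2.36 -0.725
vertex -3.231 2.698 -0.229
vertex -4.216 1.773 0.038
endloop
endfacet
facet normal 0.413 0.754 -0.511
outer loop
vertex -3.231 2.698 -0.229
vertex -3.704 2.707 -0.598
vertex -3.704 3.044 -0.101
endloop
endfacet
facet normal 0.261 0.000 0.965
outer loop
vertex -3.231 2.698 -0.229
vertex -3.704 3.044 -0.101
vertex -4.216 1.773 0.038
endloop
endfacet
facet normal 0.413 0.754 -0.511
outer loop
vertex -3.704 3.044 -0.101
vertex -3.704 2.707 -0.598
vertex -4.177 3.053 -0.47
endloop
endfacet
facet normal -0.580 0.316 0.751
outer loop
vertex -3.704 3.044 -0.101
vertex -4.177 3.053 -0.47
vertex -4.216 1.773 0.038
endloop
endfacet
facet normal 0.413 0.753 -0.512
outer loop
vertex -4.177 3.053 -0.47
vertex -3.704 2.707 -0.598
vertex -4.177 2.716 -0.966
endloop
endfacet
facet normal -1.000 0.024 -0.016
outer loop
vertex -4.177 3.053 -0.47
vertex -4.177 2.716 -0.966
vertex -4.216 1.773 0.038
endloop
endfacet
facet normal 0.413 0.752 -0.513
outer loop
vertex -4.177 2.716 -0.966
vertex -3.704 2.707 -0.598
vertex -3.704 2.369 -1.094
endloop
endfacet
facet normal -0.581 -0.582 -0.569
outer loop
vertex -4.177 2.716 -0.966
vertex -3.704 2.369 -1.094
vertex -4.216 1.773 0.038
endloop
endfacet
facet normal 0.414 0.752 -0.513
outer loop
vertex -3.704 2.369 -1.094
vertex -3.704 2.707 -0.598
vertex -3.231 2.36 -0.725
endloop
endfacet
facet normal 0.260 -0.898 -0.355
outer loop
vertex -3.704 2.369 -1.094
vertex -3.231 2.36 -0.725
vertex -4.216 1.773 0.038
endloop
endfacet
facet normal -0.963 -0.075 -0.258
outer loop
vertex 1.492 -3.963 -1.287
vertex 1.329 -3.073 -0.936
vertex 1.733 -3.513 -2.317
endloop
endfacet
facet normal 0.168 -0.917 -0.361
outer loop
vertex 3.351 -3.387 -1.884
vertex 1.492 -3.963 -1.287
vertex 1.733 -3.513 -2.317
endloop
endfacet
facet normal -0.963 -0.075 -0.258
outer loop
vertex 1.733 -3.513 -2.317
vertex 1.329 -3.073 -0.936
vertex 1.57 -2.623 -1.967
endloop
endfacet
facet normal 0.209 0.391 -0.896
outer loop
vertex 1.57 -2.623 -1.967
vertex 3.351 -3.387 -1.884
vertex 1.733 -3.513 -2.317
endloop
endfacet
facet normal -0.209 -0.392 0.896
outer loop
vertex 1.492 -3.963 -1.287
vertex 2.947 -2.947 -0.503
vertex 1.329 -3.073 -0.936
endloop
endfacet
facet normal 0.168 -0.917 -0.361
outer loop
vertex 3.11 -3.837 -0.853
vertex 1.492 -3.963 -1.287
vertex 3.351 -3.387 -1.884
endloop
endfacet
facet normal -0.210 -0.391 0.896
outer loop
vertex 3.11 -3.837 -0.853
vertex 2.947 -2.947 -0.503
vertex 1.492 -3.963 -1.287
endloop
endfacet
facet normal -0.168 0.917 0.361
outer loop
vertex 1.329 -3.073 -0.936
vertex 2.947 -2.947 -0.503
vertex 1.57 -2.623 -1.967
endloop
endfacet
facet normal 0.210 0.392 -0.896
outer loop
vertex 3.188 -2.497 -1.533
vertex 3.351 -3.387 -1.884
vertex 1.57 -2.623 -1.967
endloop
endfacet
facet normal -0.168 0.917 0.361
outer loop
vertex 1.57 -2.623 -1.967
vertex 2.947 -2.947 -0.503
vertex 3.188 -2.497 -1.533
endloop
endfacet
facet normal 0.963 0.075 0.258
outer loop
vertex 3.188 -2.497 -1.533
vertex 3.11 -3.837 -0.853
vertex 3.351 -3.387 -1.884
endloop
endfacet
facet normal 0.963 0.075 0.258
outer loop
vertex 2.947 -2.947 -0.503
vertex 3.11 -3.837 -0.853
vertex 3.188 -2.497 -1.533
endloop
endfacet

endsolid
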